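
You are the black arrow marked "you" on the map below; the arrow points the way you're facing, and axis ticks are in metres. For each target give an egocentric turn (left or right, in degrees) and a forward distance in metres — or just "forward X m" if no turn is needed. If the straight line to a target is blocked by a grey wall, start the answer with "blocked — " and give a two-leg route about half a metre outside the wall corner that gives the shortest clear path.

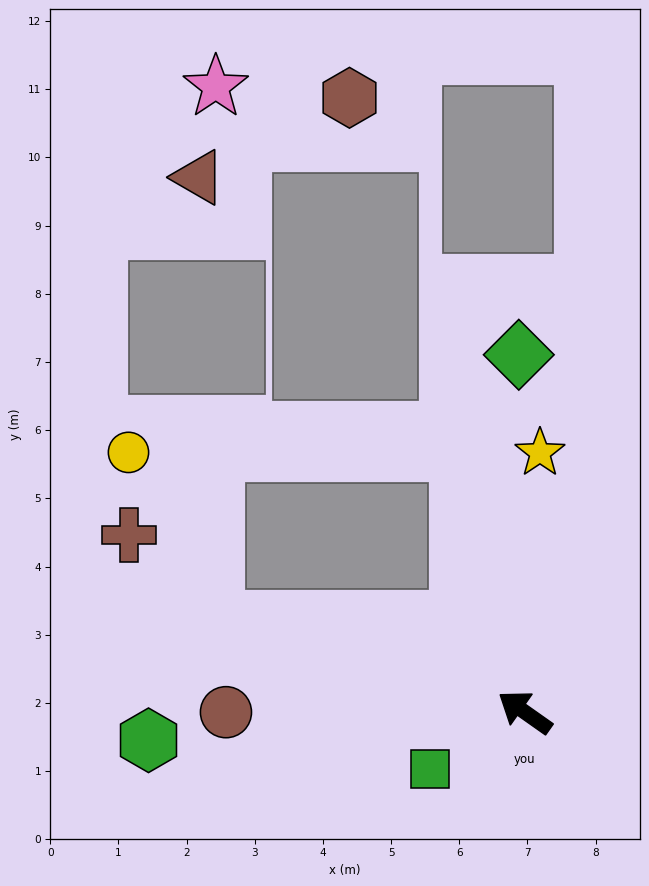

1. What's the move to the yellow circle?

blocked — turn right 41°, forward 3.9 m, then turn left 76°, forward 4.8 m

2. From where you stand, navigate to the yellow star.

turn right 58°, forward 3.8 m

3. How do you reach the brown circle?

turn left 35°, forward 4.4 m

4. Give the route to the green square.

turn left 66°, forward 1.6 m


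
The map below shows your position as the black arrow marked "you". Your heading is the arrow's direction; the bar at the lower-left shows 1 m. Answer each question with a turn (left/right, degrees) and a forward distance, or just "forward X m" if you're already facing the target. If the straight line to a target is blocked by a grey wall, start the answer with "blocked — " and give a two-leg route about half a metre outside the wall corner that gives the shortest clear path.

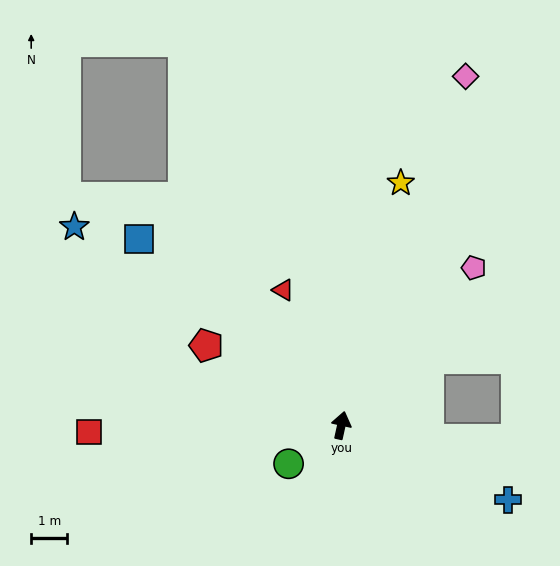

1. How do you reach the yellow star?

forward 6.9 m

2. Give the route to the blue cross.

turn right 102°, forward 5.1 m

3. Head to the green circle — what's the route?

turn left 139°, forward 1.8 m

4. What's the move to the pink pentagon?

turn right 28°, forward 5.7 m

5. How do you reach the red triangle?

turn left 36°, forward 4.1 m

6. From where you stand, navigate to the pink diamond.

turn right 7°, forward 10.3 m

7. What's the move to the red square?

turn left 104°, forward 7.0 m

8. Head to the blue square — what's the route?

turn left 60°, forward 7.6 m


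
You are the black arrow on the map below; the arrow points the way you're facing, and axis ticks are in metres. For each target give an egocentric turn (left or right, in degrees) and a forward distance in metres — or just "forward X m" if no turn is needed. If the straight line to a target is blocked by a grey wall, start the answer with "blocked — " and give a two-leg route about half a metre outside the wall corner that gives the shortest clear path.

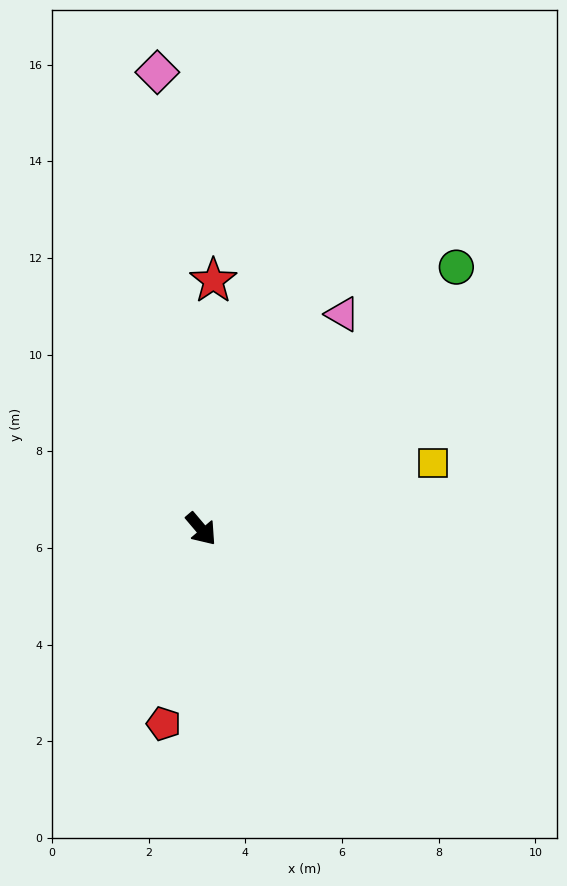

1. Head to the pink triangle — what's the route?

turn left 106°, forward 5.3 m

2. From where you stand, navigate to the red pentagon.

turn right 51°, forward 4.1 m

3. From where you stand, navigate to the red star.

turn left 137°, forward 5.1 m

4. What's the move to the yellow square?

turn left 66°, forward 5.0 m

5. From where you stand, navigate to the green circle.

turn left 95°, forward 7.6 m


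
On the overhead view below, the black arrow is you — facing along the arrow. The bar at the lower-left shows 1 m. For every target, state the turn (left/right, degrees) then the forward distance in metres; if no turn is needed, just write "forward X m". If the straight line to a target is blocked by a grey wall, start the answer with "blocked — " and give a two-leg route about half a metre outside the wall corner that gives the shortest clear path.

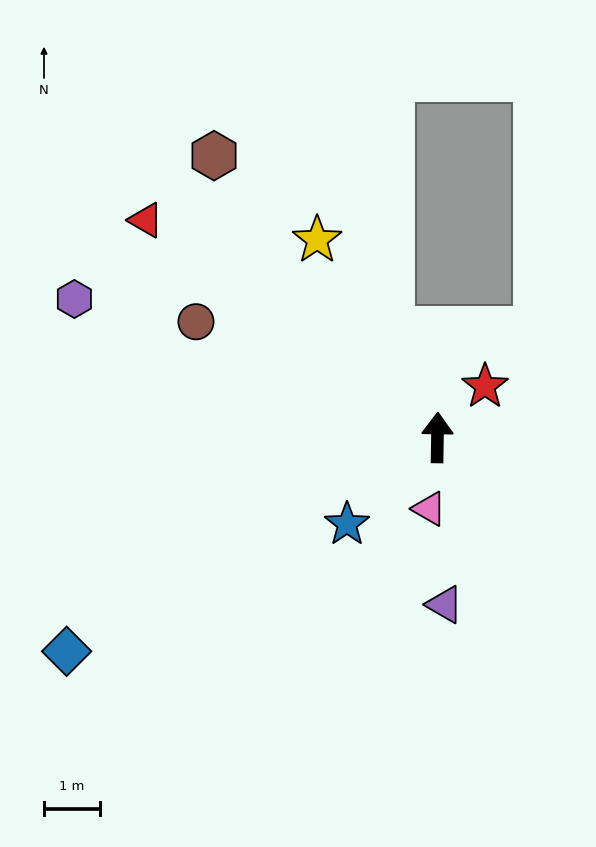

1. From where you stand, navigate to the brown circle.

turn left 65°, forward 4.8 m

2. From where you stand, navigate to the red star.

turn right 42°, forward 1.3 m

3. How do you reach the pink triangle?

turn left 174°, forward 1.3 m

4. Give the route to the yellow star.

turn left 32°, forward 4.2 m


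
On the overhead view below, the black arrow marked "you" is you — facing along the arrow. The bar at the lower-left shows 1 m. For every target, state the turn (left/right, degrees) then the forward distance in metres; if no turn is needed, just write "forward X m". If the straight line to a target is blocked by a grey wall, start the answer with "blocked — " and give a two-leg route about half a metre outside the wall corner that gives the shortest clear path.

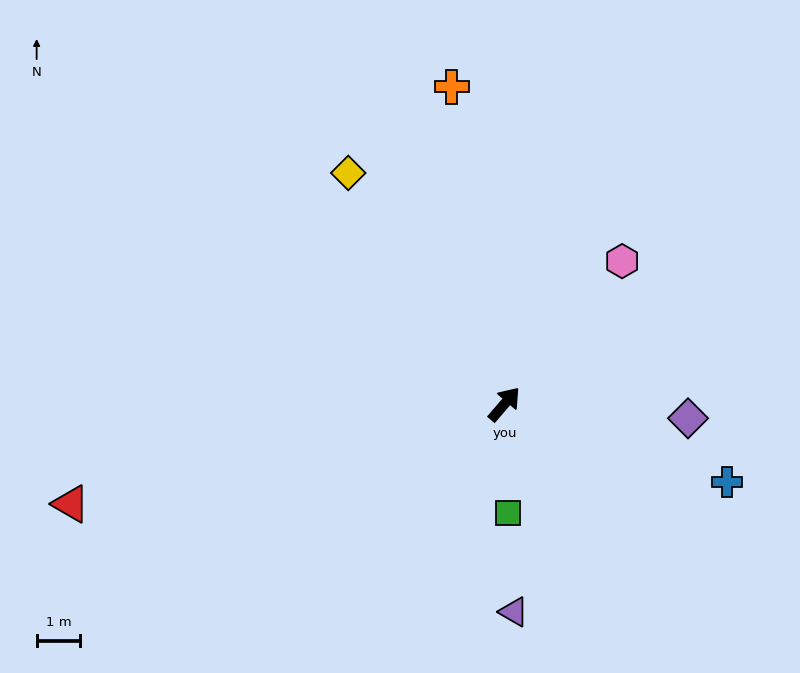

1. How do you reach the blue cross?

turn right 69°, forward 5.4 m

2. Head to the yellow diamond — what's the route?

turn left 75°, forward 6.4 m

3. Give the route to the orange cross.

turn left 50°, forward 7.4 m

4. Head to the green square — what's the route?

turn right 137°, forward 2.5 m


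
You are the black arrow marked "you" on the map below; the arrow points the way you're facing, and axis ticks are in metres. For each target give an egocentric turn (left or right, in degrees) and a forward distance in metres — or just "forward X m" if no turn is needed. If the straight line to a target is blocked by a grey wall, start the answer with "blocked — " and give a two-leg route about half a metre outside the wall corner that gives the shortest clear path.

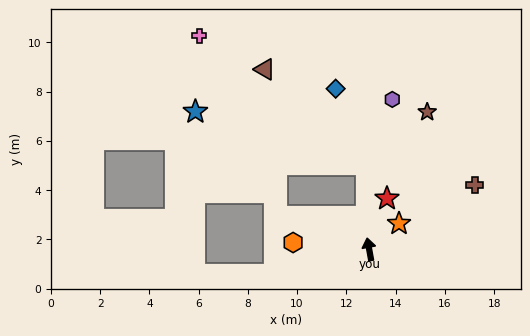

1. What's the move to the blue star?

blocked — turn right 8°, forward 3.4 m, then turn left 70°, forward 7.2 m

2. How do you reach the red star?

turn right 30°, forward 2.2 m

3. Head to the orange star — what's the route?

turn right 60°, forward 1.6 m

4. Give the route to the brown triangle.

blocked — turn right 8°, forward 3.4 m, then turn left 44°, forward 5.6 m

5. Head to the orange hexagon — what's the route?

turn left 75°, forward 3.1 m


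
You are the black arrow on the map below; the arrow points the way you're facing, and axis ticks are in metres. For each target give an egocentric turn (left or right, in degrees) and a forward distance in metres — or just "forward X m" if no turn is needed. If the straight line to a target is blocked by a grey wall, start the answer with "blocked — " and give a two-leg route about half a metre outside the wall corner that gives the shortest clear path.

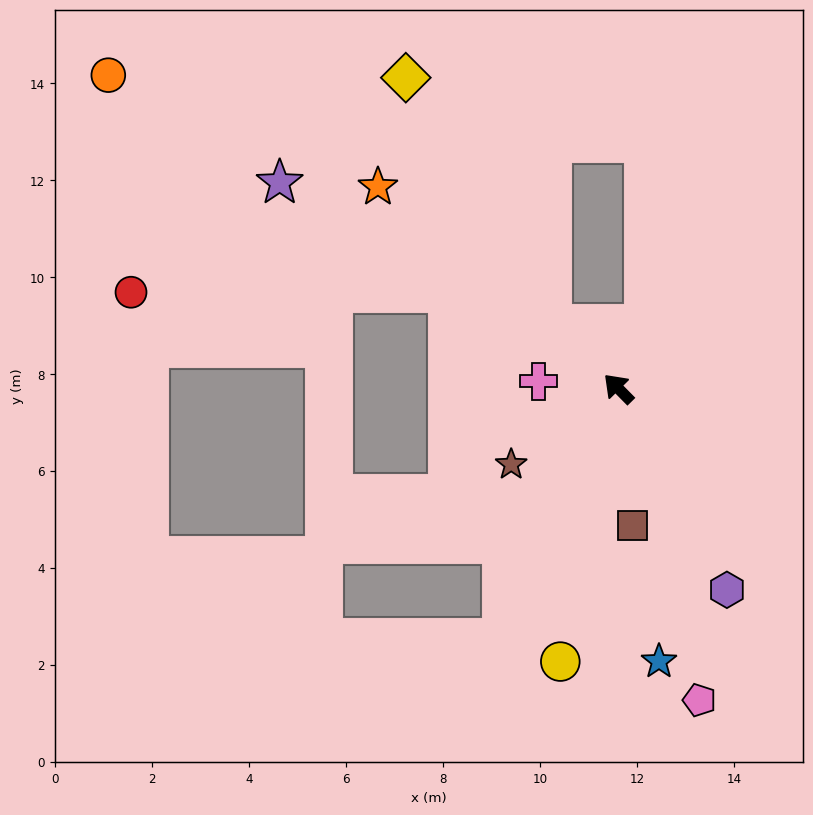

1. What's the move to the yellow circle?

turn left 123°, forward 5.8 m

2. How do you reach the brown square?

turn left 141°, forward 2.8 m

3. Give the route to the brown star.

turn left 81°, forward 2.7 m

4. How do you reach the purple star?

turn left 14°, forward 8.2 m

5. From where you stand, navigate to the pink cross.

turn left 40°, forward 1.7 m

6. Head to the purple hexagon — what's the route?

turn left 164°, forward 4.7 m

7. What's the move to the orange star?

turn left 5°, forward 6.5 m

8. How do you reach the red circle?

blocked — turn left 16°, forward 4.0 m, then turn left 29°, forward 6.6 m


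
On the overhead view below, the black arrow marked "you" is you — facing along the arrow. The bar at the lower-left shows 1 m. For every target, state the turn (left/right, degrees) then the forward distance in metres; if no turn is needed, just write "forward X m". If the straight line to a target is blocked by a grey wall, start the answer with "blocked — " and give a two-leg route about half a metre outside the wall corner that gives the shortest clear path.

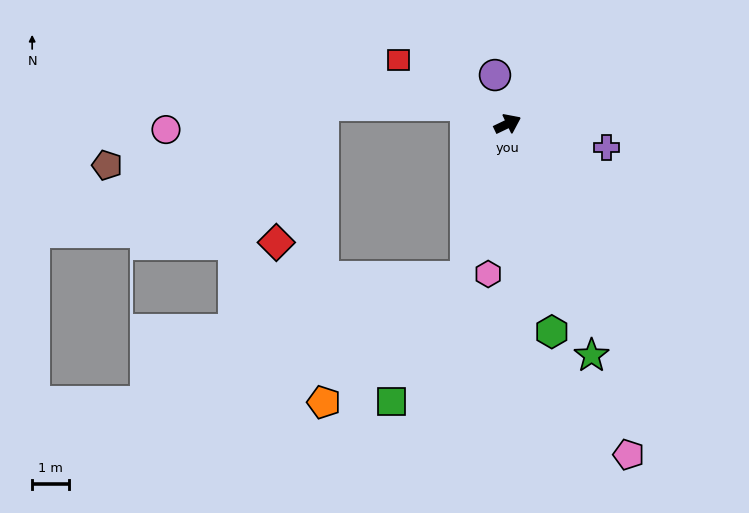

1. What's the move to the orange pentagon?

blocked — turn right 131°, forward 4.4 m, then turn right 33°, forward 5.2 m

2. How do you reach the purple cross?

turn right 39°, forward 2.8 m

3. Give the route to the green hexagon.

turn right 104°, forward 5.8 m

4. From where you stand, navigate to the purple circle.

turn left 79°, forward 1.4 m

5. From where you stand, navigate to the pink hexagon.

turn right 123°, forward 4.2 m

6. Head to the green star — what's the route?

turn right 96°, forward 6.8 m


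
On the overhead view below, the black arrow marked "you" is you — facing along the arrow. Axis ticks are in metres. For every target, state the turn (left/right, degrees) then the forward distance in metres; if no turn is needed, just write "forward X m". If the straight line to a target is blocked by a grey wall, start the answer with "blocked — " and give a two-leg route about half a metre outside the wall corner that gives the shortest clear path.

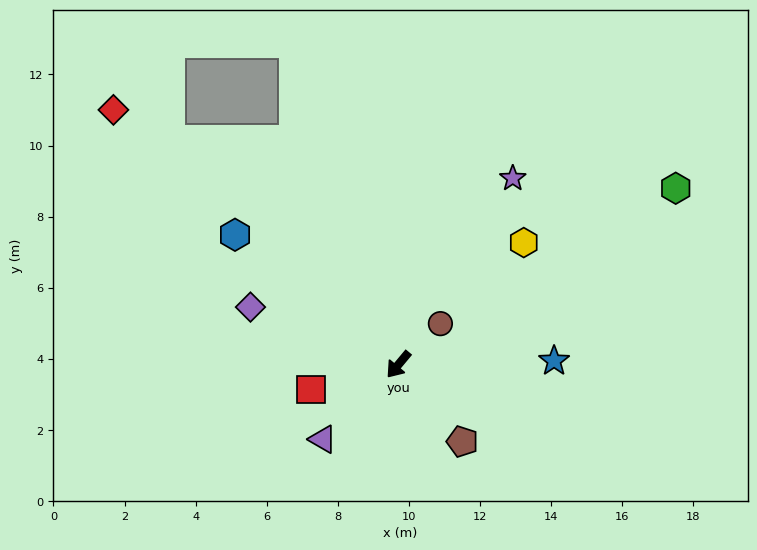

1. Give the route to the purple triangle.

turn right 6°, forward 3.0 m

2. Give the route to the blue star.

turn left 131°, forward 4.4 m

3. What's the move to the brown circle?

turn left 174°, forward 1.6 m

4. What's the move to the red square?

turn right 34°, forward 2.6 m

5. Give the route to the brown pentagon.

turn left 80°, forward 2.8 m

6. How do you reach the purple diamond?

turn right 71°, forward 4.5 m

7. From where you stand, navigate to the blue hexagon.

turn right 89°, forward 5.9 m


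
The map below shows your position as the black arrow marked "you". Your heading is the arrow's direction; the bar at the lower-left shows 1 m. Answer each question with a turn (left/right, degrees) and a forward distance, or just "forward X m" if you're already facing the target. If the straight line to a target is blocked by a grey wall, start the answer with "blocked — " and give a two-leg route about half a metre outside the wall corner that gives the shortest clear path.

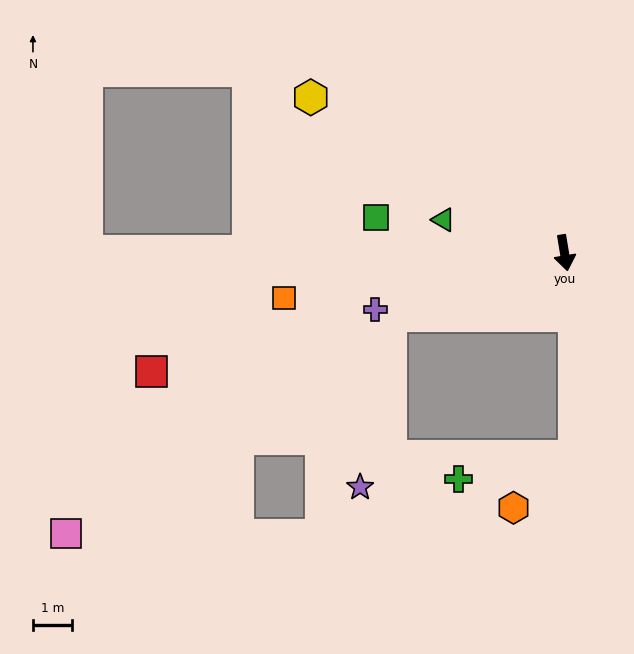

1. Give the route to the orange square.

turn right 90°, forward 7.3 m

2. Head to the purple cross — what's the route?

turn right 83°, forward 5.1 m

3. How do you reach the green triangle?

turn right 115°, forward 3.2 m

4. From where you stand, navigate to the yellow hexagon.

turn right 131°, forward 7.7 m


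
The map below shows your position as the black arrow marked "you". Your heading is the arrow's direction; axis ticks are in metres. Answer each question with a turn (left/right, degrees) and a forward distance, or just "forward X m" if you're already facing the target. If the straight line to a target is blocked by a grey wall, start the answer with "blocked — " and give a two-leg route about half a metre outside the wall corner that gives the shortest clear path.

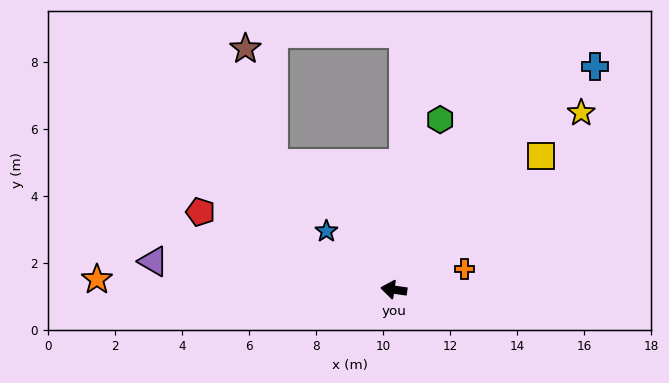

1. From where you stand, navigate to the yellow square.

turn right 130°, forward 5.9 m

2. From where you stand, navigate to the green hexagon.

turn right 97°, forward 5.3 m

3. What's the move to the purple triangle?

forward 7.2 m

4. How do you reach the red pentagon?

turn right 14°, forward 6.2 m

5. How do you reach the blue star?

turn right 33°, forward 2.7 m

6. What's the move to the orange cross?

turn right 156°, forward 2.2 m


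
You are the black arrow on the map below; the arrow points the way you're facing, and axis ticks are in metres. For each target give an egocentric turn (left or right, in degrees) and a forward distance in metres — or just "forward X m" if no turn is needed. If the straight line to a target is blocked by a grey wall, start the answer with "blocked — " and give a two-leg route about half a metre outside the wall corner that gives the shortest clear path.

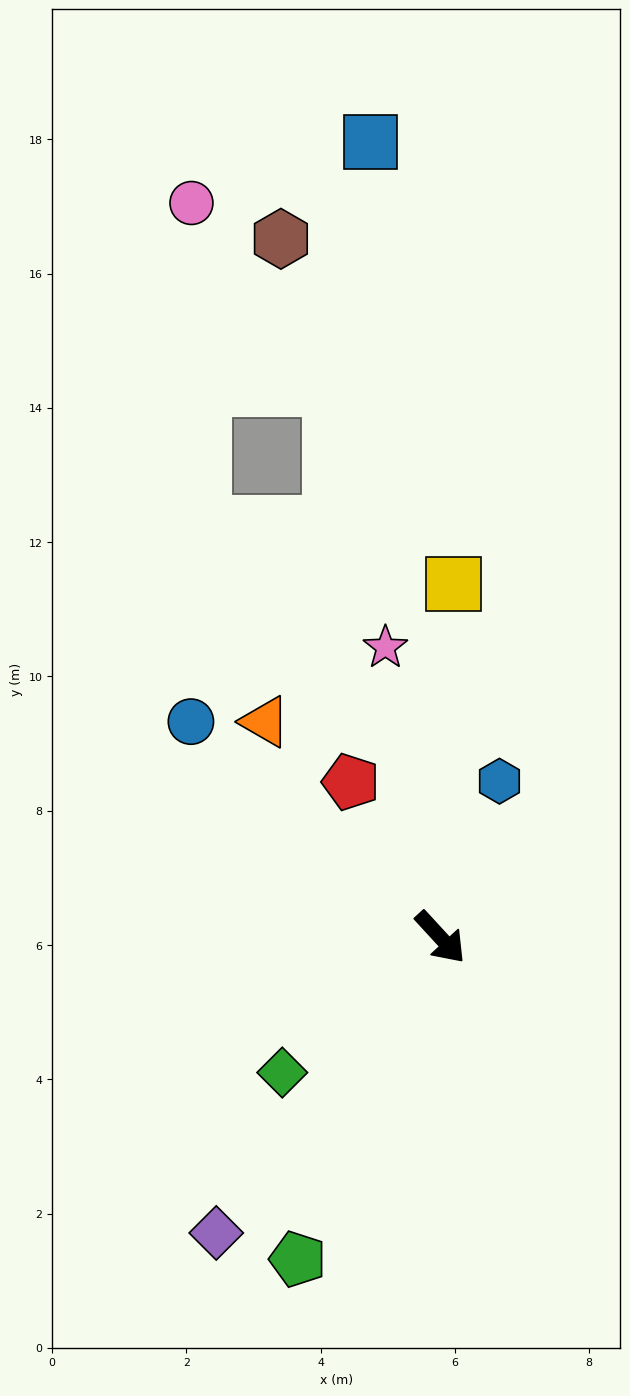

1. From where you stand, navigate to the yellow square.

turn left 135°, forward 5.3 m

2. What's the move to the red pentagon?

turn left 167°, forward 2.7 m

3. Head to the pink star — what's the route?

turn left 148°, forward 4.4 m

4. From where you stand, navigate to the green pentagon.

turn right 67°, forward 5.2 m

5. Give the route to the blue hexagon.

turn left 117°, forward 2.5 m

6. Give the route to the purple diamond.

turn right 80°, forward 5.5 m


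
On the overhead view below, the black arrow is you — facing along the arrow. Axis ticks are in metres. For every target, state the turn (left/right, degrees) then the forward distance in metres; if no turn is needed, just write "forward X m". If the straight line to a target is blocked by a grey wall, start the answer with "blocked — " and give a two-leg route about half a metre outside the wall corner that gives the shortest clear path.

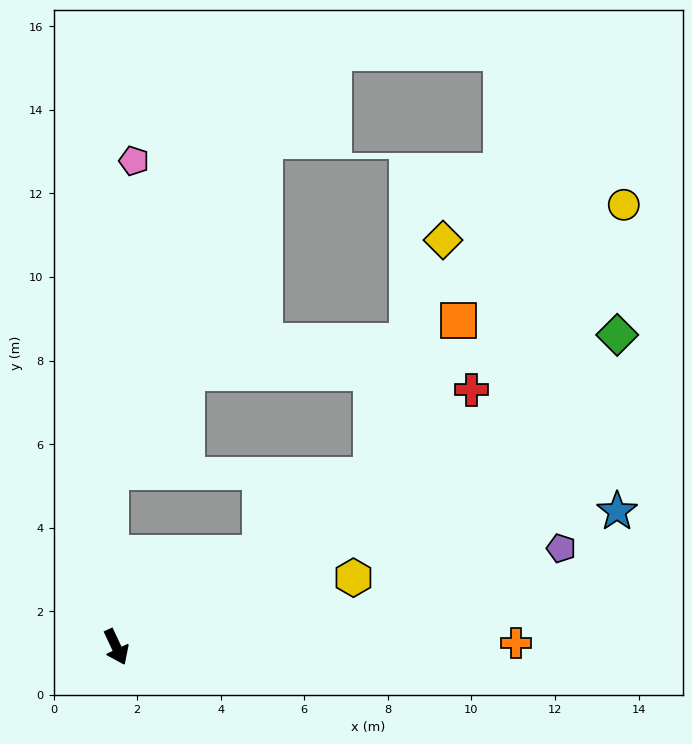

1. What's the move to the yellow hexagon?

turn left 81°, forward 5.9 m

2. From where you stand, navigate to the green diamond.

turn left 97°, forward 14.1 m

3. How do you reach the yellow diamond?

blocked — turn left 99°, forward 7.4 m, then turn left 39°, forward 5.9 m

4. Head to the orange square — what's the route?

blocked — turn left 99°, forward 7.4 m, then turn left 26°, forward 4.2 m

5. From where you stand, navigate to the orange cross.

turn left 65°, forward 9.6 m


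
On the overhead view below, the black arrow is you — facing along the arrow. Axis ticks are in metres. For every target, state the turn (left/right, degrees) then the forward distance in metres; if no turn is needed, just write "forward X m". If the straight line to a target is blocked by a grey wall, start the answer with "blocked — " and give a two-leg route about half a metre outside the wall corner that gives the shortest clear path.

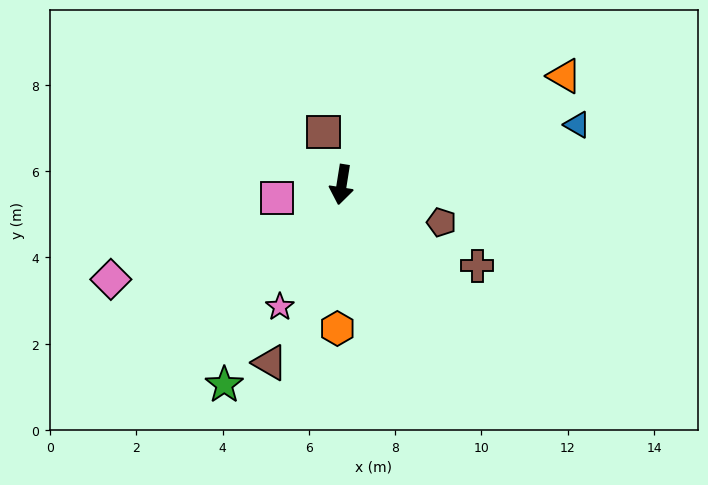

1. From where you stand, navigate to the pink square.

turn right 69°, forward 1.5 m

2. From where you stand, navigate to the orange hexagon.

turn left 7°, forward 3.3 m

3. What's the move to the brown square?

turn right 152°, forward 1.3 m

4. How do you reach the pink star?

turn right 18°, forward 3.2 m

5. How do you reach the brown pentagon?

turn left 78°, forward 2.5 m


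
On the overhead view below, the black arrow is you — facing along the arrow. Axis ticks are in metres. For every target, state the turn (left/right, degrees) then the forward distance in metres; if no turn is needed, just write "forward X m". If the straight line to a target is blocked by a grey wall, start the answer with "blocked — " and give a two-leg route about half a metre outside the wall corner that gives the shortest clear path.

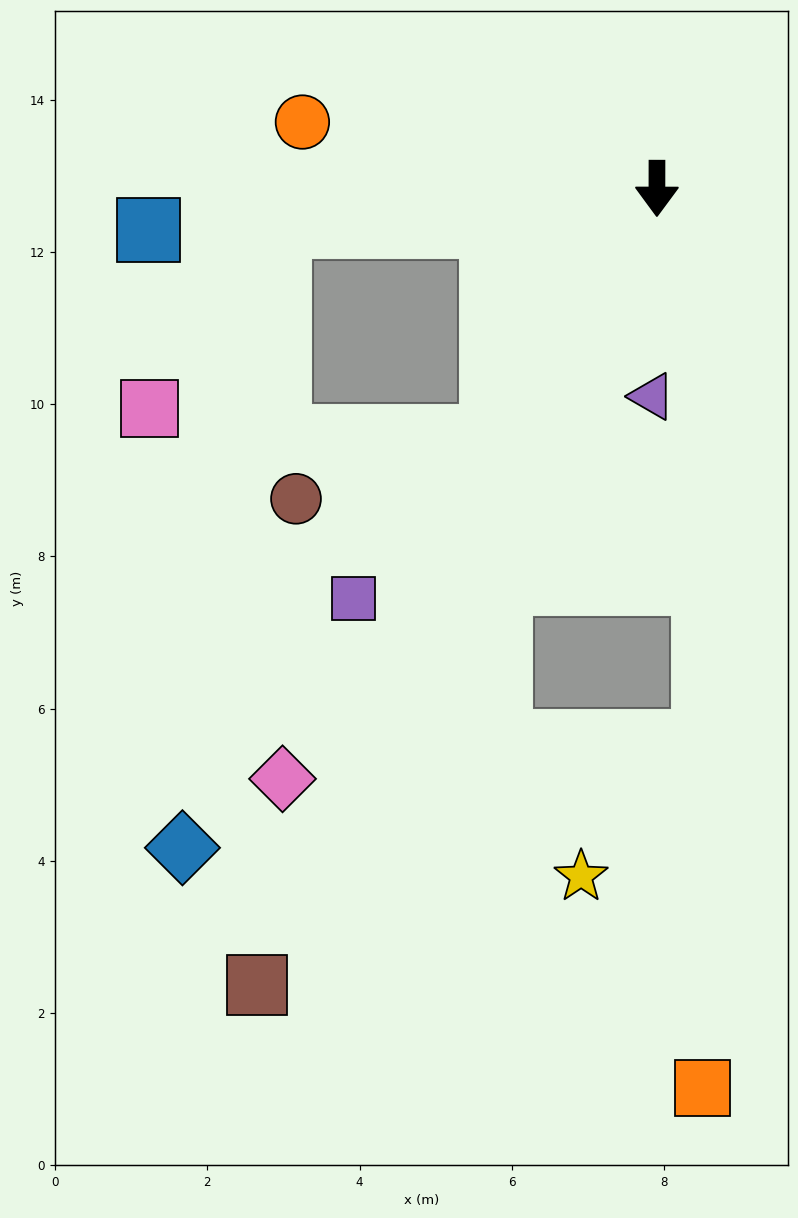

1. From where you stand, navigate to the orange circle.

turn right 101°, forward 4.7 m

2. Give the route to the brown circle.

blocked — turn right 33°, forward 3.9 m, then turn right 39°, forward 2.7 m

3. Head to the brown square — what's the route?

turn right 27°, forward 11.7 m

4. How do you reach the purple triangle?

forward 2.7 m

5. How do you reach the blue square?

turn right 85°, forward 6.7 m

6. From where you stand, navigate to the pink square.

blocked — turn right 84°, forward 5.0 m, then turn left 49°, forward 2.9 m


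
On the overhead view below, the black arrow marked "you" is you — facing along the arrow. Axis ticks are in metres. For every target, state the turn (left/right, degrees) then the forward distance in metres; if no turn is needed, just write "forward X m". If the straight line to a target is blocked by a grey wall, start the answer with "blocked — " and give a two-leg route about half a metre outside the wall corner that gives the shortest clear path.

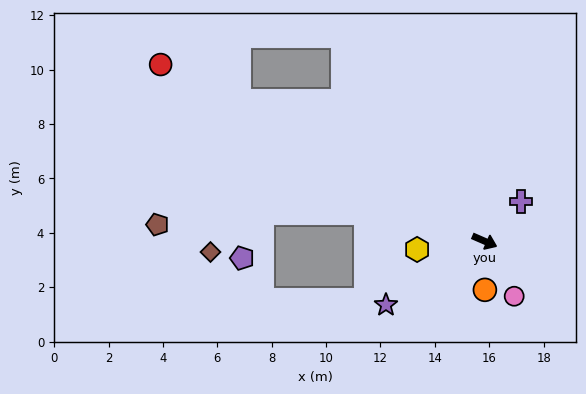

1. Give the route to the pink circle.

turn right 38°, forward 2.3 m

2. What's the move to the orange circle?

turn right 66°, forward 1.8 m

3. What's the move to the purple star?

turn right 124°, forward 4.3 m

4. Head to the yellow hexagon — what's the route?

turn right 149°, forward 2.5 m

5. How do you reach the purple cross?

turn left 71°, forward 2.0 m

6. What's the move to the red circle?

turn left 175°, forward 13.6 m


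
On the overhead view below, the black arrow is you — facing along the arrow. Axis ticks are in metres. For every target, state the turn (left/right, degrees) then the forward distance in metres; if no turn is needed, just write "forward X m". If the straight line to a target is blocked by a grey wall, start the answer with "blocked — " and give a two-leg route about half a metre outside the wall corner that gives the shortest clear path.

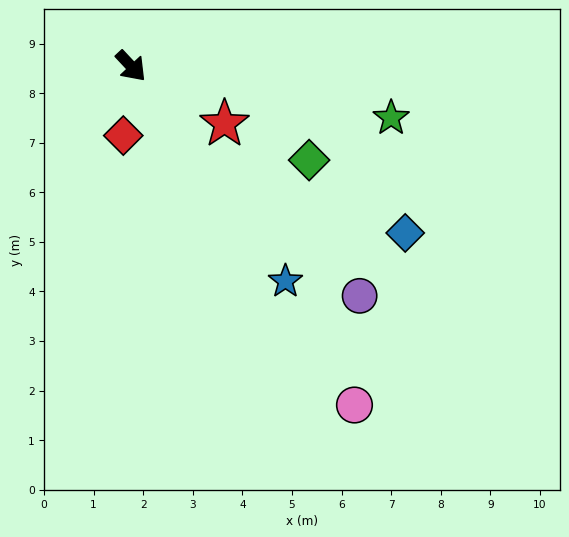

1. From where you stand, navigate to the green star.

turn left 36°, forward 5.4 m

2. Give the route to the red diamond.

turn right 49°, forward 1.4 m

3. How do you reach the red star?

turn left 15°, forward 2.2 m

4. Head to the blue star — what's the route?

turn right 7°, forward 5.3 m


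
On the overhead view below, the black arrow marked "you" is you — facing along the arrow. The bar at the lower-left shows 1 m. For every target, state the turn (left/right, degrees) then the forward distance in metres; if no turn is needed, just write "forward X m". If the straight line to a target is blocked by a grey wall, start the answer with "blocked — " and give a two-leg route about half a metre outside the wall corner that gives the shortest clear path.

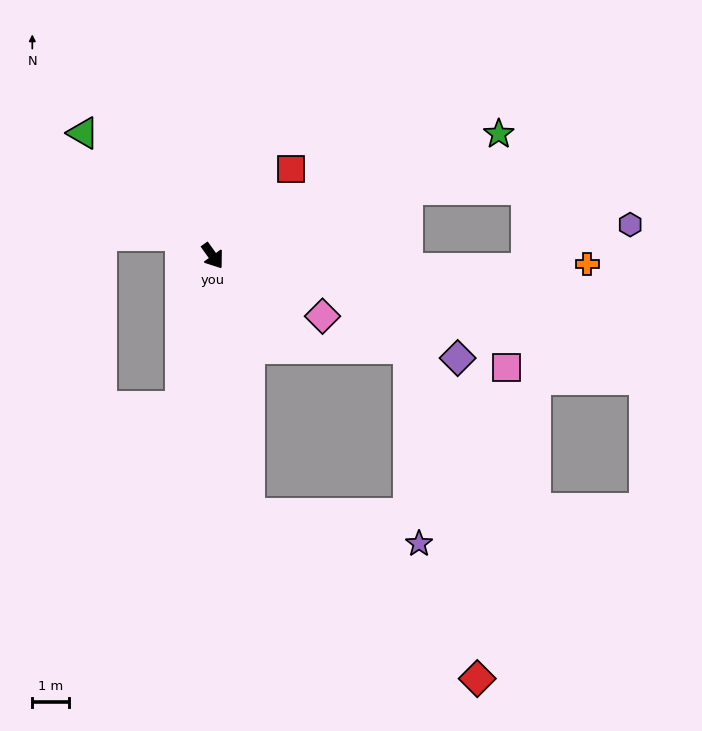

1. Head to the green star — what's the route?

turn left 77°, forward 8.5 m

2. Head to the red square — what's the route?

turn left 102°, forward 3.2 m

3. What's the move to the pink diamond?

turn left 26°, forward 3.4 m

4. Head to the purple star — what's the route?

blocked — turn right 28°, forward 7.1 m, then turn left 72°, forward 4.7 m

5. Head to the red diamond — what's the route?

blocked — turn right 28°, forward 7.1 m, then turn left 46°, forward 7.7 m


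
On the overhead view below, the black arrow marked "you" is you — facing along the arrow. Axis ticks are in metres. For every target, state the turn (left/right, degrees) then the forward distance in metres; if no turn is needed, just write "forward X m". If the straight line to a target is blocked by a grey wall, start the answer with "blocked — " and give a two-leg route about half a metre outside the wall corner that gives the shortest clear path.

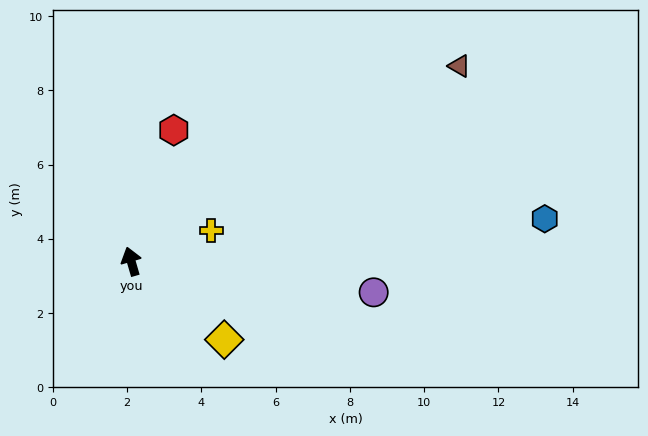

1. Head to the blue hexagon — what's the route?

turn right 100°, forward 11.2 m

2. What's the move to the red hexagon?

turn right 34°, forward 3.7 m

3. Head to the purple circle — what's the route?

turn right 113°, forward 6.6 m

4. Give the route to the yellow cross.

turn right 85°, forward 2.3 m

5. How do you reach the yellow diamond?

turn right 146°, forward 3.3 m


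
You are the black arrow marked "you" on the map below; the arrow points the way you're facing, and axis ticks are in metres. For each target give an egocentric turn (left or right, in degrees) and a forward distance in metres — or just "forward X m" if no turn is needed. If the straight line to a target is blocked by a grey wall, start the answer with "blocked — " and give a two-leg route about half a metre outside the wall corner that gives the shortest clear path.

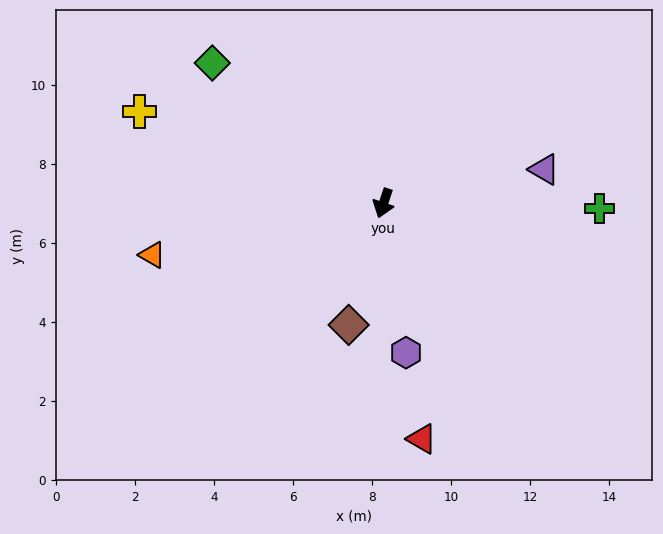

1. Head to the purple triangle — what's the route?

turn left 120°, forward 4.2 m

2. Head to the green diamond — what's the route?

turn right 111°, forward 5.6 m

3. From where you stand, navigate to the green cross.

turn left 107°, forward 5.5 m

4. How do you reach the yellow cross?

turn right 92°, forward 6.6 m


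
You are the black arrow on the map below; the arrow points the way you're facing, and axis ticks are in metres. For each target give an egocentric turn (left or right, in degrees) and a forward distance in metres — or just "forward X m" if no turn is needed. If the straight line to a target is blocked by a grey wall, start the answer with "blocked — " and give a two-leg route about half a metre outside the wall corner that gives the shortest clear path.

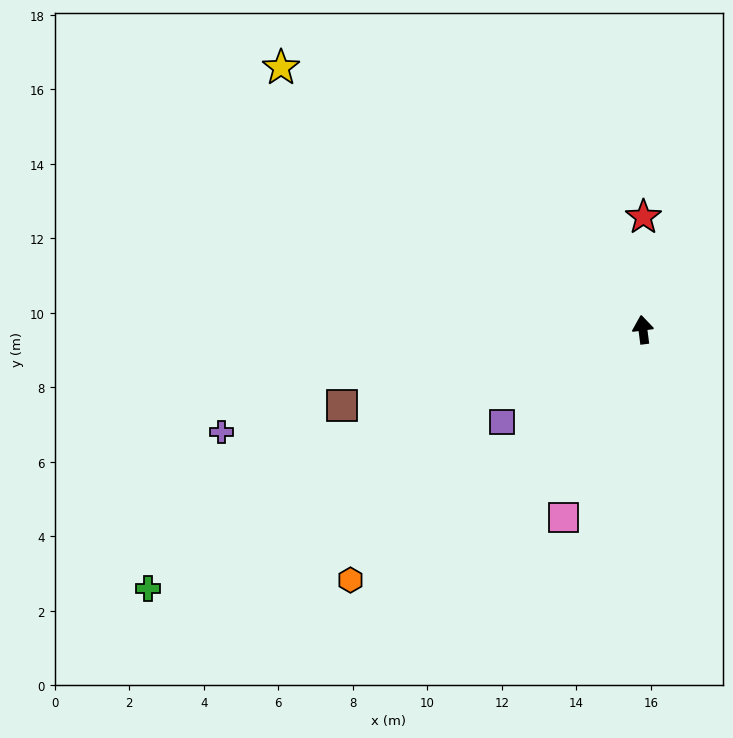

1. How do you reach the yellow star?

turn left 47°, forward 12.0 m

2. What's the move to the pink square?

turn left 150°, forward 5.5 m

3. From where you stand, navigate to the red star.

turn right 8°, forward 3.0 m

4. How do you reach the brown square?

turn left 97°, forward 8.3 m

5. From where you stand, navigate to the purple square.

turn left 116°, forward 4.5 m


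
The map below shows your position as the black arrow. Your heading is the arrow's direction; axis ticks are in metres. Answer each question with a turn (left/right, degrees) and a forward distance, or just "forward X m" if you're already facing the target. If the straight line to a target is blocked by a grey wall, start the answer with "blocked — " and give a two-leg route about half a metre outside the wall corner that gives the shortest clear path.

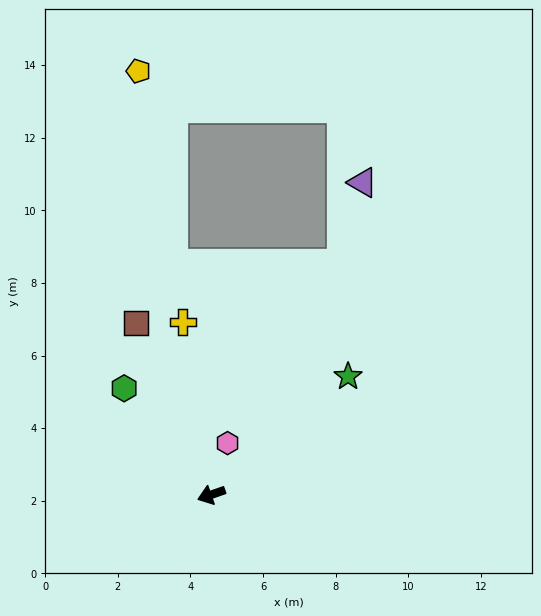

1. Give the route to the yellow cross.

turn right 100°, forward 4.8 m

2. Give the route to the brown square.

turn right 86°, forward 5.2 m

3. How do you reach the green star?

turn right 158°, forward 5.0 m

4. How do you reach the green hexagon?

turn right 70°, forward 3.8 m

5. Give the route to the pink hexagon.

turn right 127°, forward 1.5 m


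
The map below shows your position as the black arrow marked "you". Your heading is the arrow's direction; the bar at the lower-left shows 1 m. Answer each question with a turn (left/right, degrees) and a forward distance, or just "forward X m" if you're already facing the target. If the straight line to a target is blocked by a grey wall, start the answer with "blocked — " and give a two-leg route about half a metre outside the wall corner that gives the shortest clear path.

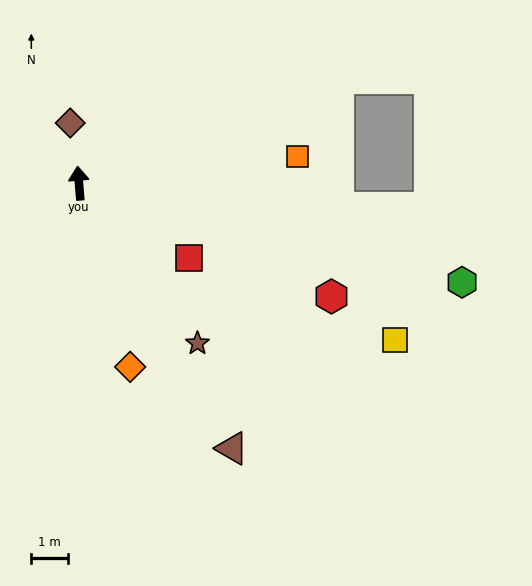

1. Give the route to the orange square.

turn right 88°, forward 6.0 m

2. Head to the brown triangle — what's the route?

turn right 155°, forward 8.4 m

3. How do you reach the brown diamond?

turn left 4°, forward 1.7 m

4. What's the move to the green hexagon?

turn right 109°, forward 10.9 m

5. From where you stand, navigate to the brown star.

turn right 148°, forward 5.5 m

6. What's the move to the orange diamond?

turn right 169°, forward 5.2 m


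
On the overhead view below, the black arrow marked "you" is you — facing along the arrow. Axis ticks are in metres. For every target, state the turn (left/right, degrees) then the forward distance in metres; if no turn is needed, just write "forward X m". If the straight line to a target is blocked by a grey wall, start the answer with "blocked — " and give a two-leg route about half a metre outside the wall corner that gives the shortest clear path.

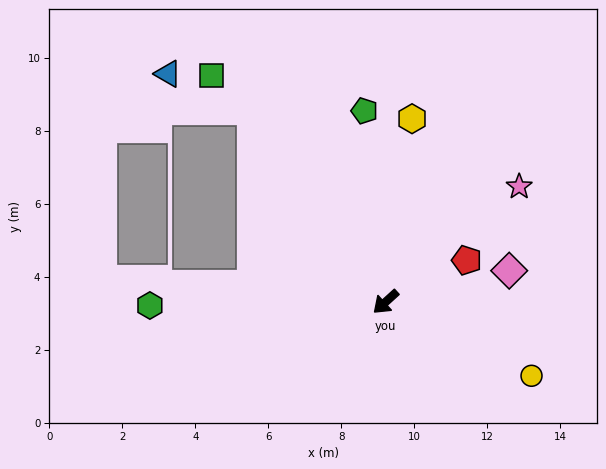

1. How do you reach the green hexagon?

turn right 41°, forward 6.5 m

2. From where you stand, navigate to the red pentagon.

turn left 165°, forward 2.5 m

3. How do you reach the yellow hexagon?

turn right 140°, forward 5.1 m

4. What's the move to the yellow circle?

turn left 111°, forward 4.5 m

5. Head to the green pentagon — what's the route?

turn right 126°, forward 5.3 m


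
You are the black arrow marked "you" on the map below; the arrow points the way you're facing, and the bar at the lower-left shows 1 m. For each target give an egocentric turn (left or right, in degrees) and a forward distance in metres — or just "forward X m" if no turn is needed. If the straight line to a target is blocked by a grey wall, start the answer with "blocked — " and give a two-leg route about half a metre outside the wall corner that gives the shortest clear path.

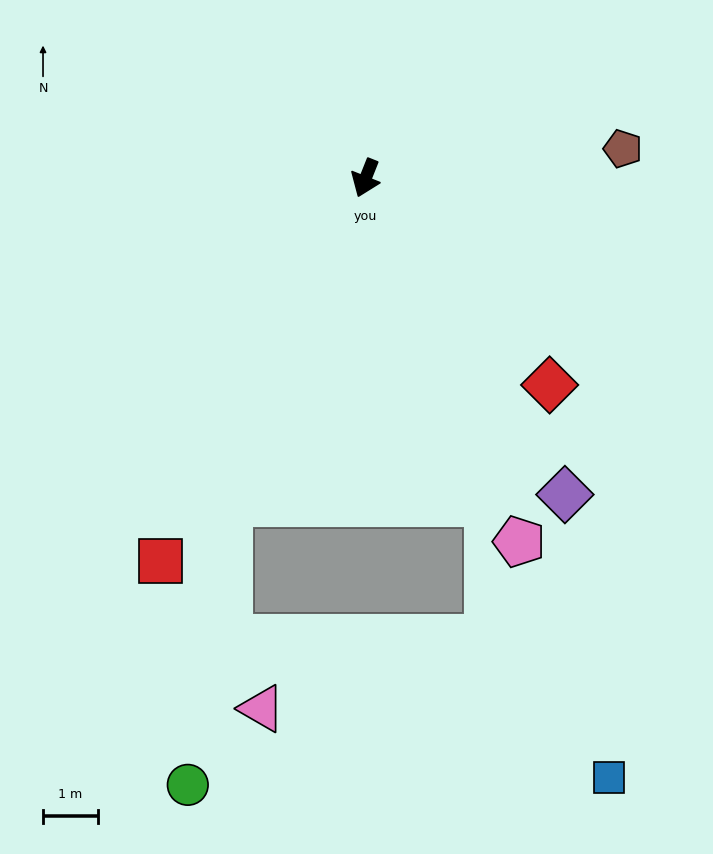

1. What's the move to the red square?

turn right 6°, forward 7.9 m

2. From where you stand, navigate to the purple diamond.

turn left 54°, forward 6.8 m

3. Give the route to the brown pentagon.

turn left 118°, forward 4.7 m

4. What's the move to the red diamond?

turn left 63°, forward 5.1 m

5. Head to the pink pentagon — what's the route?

turn left 45°, forward 7.2 m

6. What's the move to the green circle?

blocked — forward 6.4 m, then turn left 13°, forward 5.2 m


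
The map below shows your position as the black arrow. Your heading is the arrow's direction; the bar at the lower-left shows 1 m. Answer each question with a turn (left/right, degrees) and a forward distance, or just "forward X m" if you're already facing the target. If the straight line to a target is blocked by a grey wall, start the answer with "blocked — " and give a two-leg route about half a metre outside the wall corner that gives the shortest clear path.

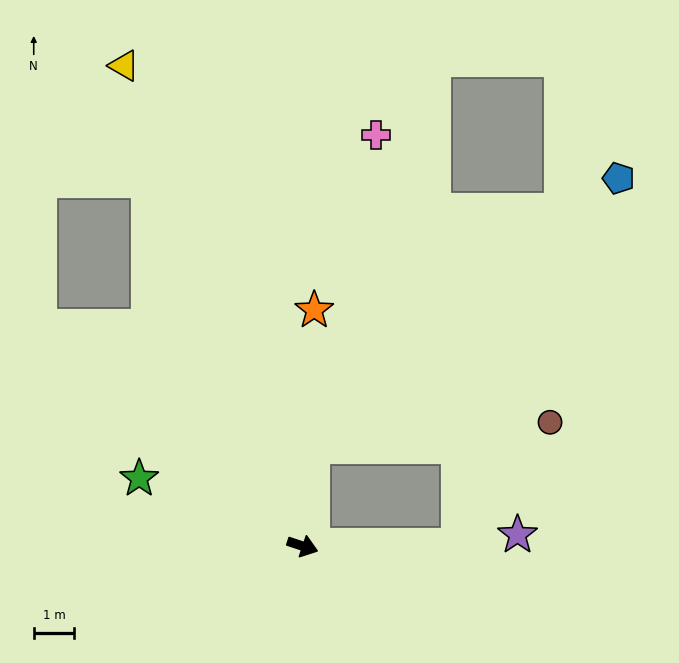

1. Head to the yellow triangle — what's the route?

turn left 129°, forward 12.6 m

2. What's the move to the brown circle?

blocked — turn left 19°, forward 3.8 m, then turn left 53°, forward 3.8 m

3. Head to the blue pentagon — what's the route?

blocked — turn left 103°, forward 2.5 m, then turn right 43°, forward 10.0 m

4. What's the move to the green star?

turn left 176°, forward 4.4 m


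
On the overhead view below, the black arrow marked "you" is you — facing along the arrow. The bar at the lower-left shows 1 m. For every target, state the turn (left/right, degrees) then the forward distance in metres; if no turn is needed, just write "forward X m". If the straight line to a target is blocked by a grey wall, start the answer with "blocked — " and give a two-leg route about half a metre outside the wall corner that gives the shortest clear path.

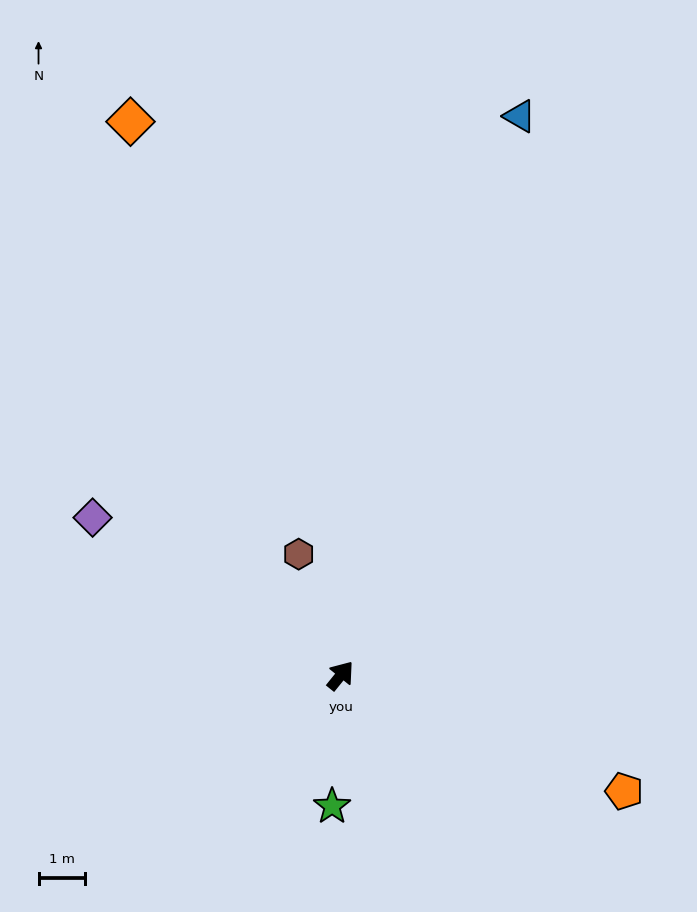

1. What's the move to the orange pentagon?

turn right 73°, forward 6.6 m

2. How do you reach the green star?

turn right 145°, forward 2.8 m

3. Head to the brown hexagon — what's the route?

turn left 58°, forward 2.8 m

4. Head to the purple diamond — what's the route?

turn left 96°, forward 6.4 m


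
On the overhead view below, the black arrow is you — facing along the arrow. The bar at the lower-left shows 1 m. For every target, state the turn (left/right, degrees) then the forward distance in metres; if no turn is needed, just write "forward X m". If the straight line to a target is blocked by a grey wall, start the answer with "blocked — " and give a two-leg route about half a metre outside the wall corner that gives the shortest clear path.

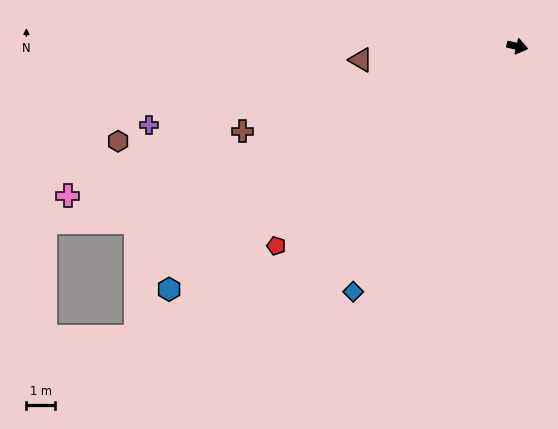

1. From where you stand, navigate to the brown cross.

turn right 150°, forward 10.1 m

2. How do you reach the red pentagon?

turn right 128°, forward 10.9 m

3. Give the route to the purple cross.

turn right 155°, forward 13.2 m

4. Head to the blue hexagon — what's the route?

turn right 132°, forward 14.8 m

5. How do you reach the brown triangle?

turn right 162°, forward 5.5 m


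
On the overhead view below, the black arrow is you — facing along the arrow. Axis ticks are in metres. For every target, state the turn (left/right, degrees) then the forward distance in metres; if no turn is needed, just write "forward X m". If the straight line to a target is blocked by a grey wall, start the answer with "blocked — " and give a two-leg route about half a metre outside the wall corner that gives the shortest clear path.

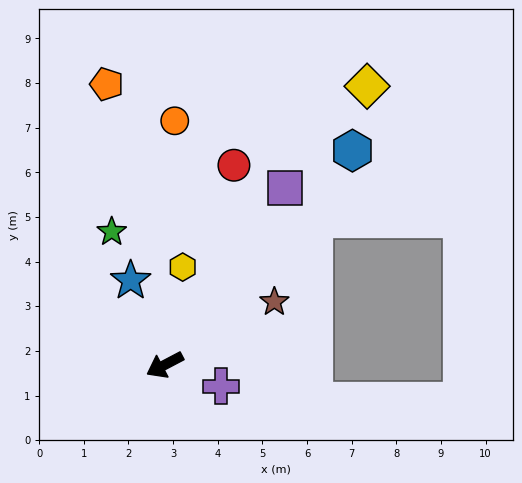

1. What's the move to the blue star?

turn right 96°, forward 2.0 m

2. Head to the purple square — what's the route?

turn right 152°, forward 4.8 m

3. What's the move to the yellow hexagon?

turn right 128°, forward 2.2 m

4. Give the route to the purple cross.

turn left 131°, forward 1.3 m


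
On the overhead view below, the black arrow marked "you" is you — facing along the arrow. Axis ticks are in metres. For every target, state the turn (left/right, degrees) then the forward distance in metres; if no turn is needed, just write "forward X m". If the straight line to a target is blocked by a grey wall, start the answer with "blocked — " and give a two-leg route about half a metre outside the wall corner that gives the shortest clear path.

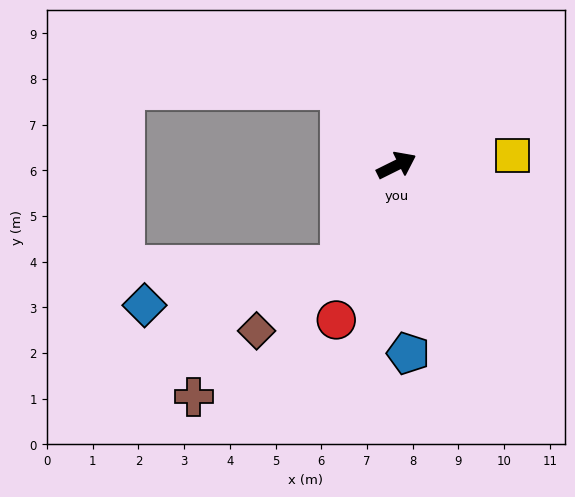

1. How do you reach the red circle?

turn right 138°, forward 3.6 m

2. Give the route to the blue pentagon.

turn right 113°, forward 4.1 m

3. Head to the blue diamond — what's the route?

blocked — turn right 146°, forward 2.5 m, then turn right 49°, forward 4.4 m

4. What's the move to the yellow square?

turn right 22°, forward 2.6 m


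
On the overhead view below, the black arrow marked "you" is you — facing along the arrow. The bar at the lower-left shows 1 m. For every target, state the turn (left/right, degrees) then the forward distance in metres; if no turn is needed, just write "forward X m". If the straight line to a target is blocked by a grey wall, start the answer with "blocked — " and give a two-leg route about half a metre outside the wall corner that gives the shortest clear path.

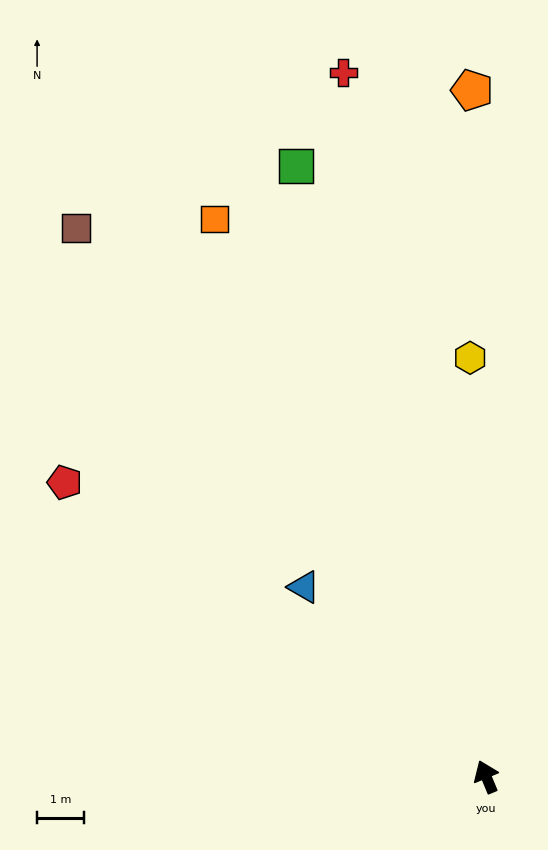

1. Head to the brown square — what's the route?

turn left 14°, forward 14.5 m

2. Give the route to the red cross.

turn right 11°, forward 15.3 m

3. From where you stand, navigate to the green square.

turn right 5°, forward 13.6 m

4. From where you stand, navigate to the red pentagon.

turn left 33°, forward 10.9 m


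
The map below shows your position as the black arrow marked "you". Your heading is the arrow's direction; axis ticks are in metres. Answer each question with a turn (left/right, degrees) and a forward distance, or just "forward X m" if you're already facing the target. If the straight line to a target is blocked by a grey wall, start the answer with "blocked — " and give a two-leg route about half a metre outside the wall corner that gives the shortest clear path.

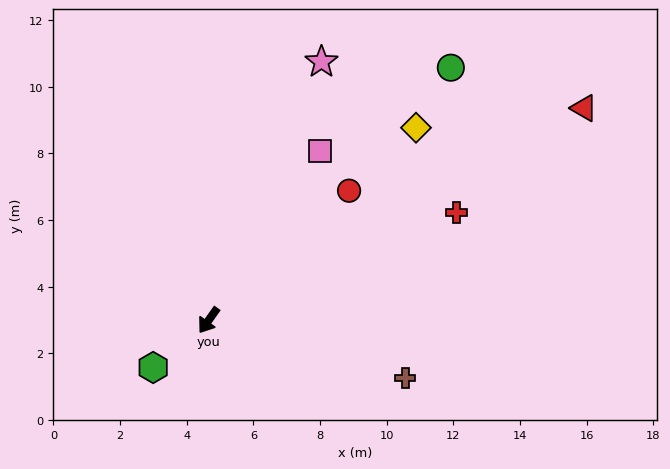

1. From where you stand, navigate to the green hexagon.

turn right 14°, forward 2.2 m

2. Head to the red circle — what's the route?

turn left 168°, forward 5.7 m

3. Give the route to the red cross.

turn left 149°, forward 8.1 m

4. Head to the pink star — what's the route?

turn right 168°, forward 8.5 m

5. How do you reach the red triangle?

turn left 155°, forward 12.9 m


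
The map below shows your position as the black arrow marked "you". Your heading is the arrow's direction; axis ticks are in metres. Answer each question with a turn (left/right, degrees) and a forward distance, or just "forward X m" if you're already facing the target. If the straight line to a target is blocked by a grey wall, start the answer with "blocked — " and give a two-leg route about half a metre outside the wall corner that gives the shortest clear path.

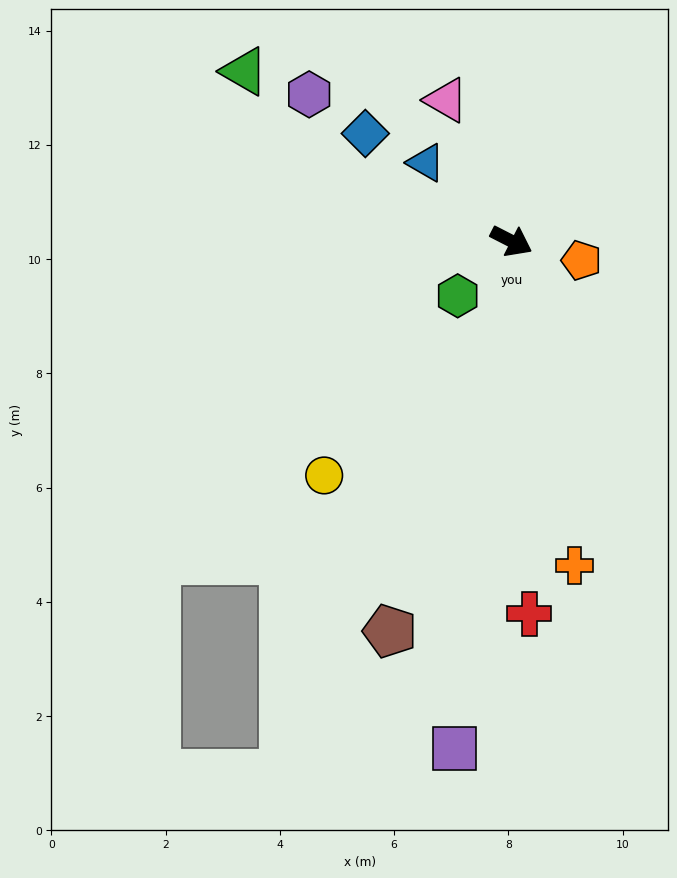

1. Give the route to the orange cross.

turn right 52°, forward 5.8 m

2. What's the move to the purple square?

turn right 69°, forward 8.9 m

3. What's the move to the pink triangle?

turn left 142°, forward 2.7 m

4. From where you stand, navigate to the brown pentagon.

turn right 80°, forward 7.2 m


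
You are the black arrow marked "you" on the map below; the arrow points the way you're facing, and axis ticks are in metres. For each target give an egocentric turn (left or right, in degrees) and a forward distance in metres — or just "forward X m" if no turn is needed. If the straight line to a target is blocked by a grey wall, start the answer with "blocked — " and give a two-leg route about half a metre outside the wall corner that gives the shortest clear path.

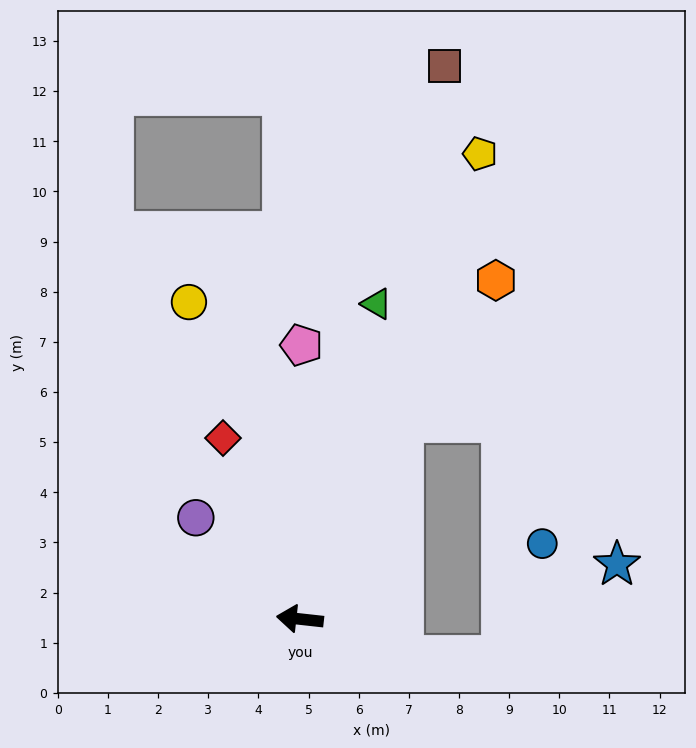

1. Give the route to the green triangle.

turn right 97°, forward 6.5 m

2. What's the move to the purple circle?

turn right 38°, forward 2.9 m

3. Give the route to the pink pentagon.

turn right 84°, forward 5.5 m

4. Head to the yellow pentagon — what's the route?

turn right 105°, forward 10.0 m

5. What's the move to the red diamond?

turn right 61°, forward 3.9 m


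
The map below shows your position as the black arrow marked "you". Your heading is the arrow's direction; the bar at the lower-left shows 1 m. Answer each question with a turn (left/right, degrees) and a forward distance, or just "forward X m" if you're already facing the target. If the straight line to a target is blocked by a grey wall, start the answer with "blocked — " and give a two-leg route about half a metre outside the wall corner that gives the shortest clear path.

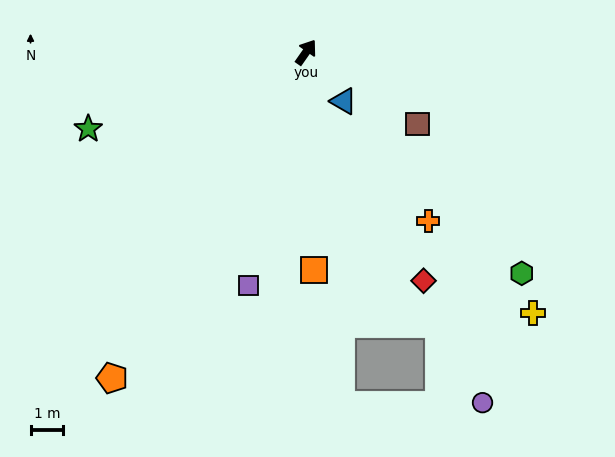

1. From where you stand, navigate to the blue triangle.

turn right 108°, forward 1.9 m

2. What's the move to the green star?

turn left 144°, forward 7.1 m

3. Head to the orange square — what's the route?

turn right 143°, forward 6.7 m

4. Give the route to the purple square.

turn right 159°, forward 7.4 m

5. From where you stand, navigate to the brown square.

turn right 88°, forward 4.1 m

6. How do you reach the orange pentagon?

turn right 176°, forward 11.6 m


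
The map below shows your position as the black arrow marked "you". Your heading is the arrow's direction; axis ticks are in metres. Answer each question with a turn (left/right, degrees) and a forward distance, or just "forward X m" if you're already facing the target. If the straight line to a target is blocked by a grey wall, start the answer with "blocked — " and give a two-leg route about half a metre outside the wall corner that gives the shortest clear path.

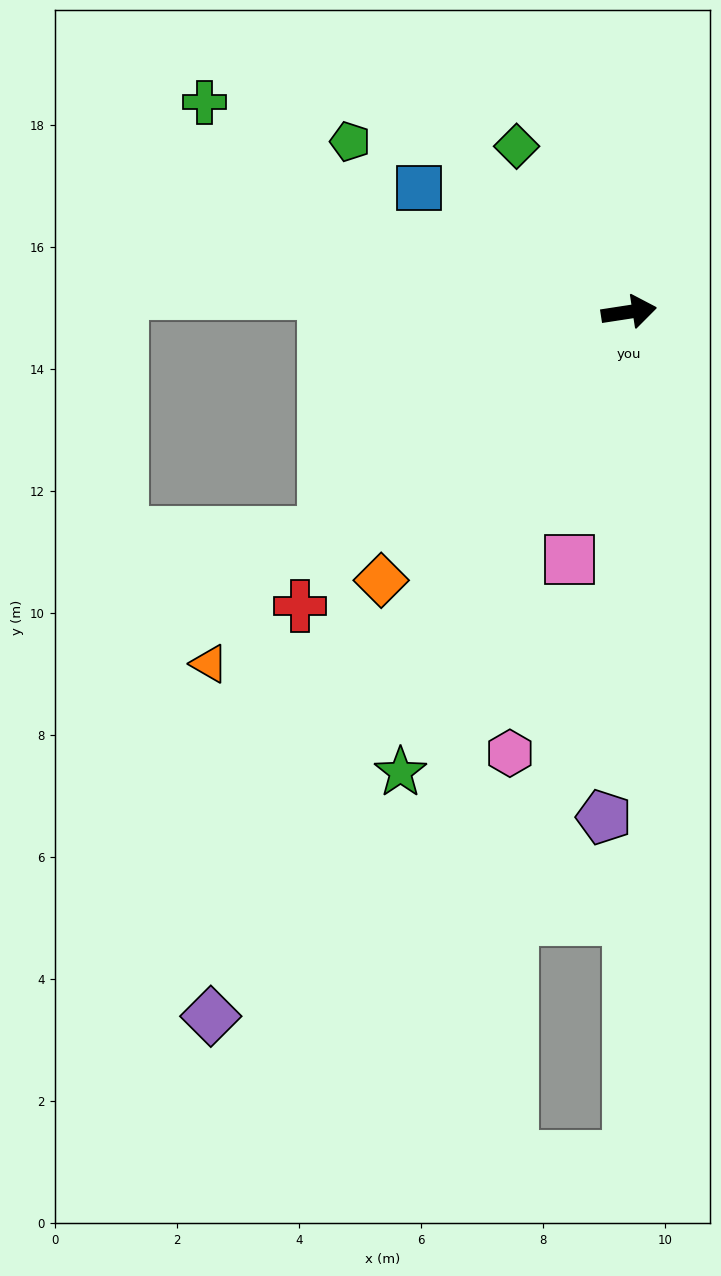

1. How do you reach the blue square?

turn left 141°, forward 4.0 m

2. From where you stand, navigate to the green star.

turn right 125°, forward 8.4 m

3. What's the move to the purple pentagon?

turn right 102°, forward 8.3 m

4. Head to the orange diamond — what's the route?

turn right 141°, forward 6.0 m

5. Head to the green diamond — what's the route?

turn left 115°, forward 3.3 m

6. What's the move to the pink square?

turn right 112°, forward 4.2 m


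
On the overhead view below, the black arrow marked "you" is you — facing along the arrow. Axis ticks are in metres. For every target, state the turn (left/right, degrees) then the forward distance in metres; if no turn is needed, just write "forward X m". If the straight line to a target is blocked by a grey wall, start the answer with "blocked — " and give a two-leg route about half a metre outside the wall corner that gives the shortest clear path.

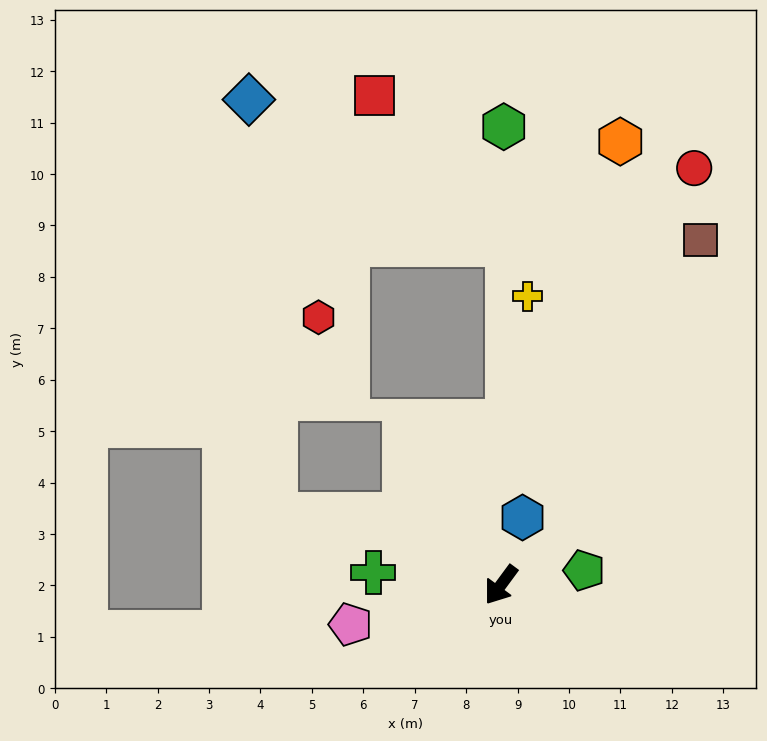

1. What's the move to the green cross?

turn right 59°, forward 2.5 m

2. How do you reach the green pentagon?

turn left 136°, forward 1.6 m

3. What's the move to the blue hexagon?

turn right 161°, forward 1.4 m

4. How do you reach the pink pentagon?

turn right 39°, forward 3.0 m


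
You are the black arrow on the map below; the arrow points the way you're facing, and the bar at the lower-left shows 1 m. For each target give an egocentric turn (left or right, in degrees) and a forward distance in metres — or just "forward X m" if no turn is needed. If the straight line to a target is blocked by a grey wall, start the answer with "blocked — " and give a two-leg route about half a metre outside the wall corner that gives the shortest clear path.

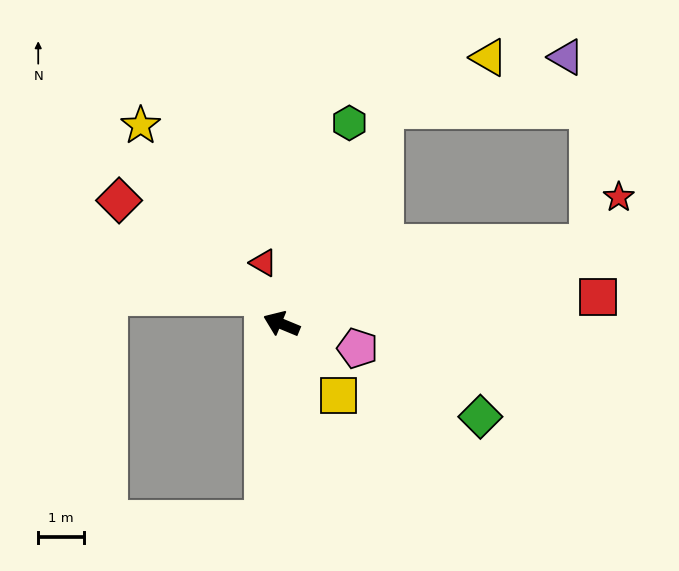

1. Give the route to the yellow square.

turn left 151°, forward 2.0 m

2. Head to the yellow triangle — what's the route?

blocked — turn right 93°, forward 5.2 m, then turn right 38°, forward 2.5 m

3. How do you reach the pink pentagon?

turn right 175°, forward 1.7 m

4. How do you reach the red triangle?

turn right 51°, forward 1.4 m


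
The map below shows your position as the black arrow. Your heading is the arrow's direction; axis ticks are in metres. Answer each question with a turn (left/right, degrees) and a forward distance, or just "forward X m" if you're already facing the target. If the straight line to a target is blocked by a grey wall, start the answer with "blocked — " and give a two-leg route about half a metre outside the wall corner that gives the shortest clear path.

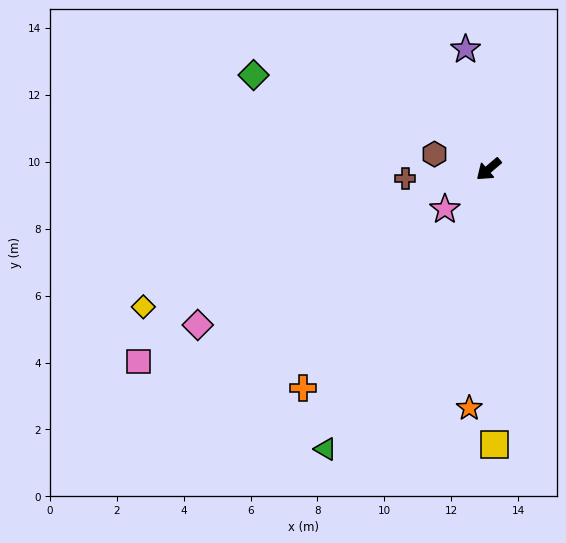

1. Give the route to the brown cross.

turn right 34°, forward 2.5 m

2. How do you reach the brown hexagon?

turn right 56°, forward 1.7 m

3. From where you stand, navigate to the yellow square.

turn left 51°, forward 8.2 m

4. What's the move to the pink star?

turn left 2°, forward 1.8 m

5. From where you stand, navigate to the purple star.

turn right 119°, forward 3.7 m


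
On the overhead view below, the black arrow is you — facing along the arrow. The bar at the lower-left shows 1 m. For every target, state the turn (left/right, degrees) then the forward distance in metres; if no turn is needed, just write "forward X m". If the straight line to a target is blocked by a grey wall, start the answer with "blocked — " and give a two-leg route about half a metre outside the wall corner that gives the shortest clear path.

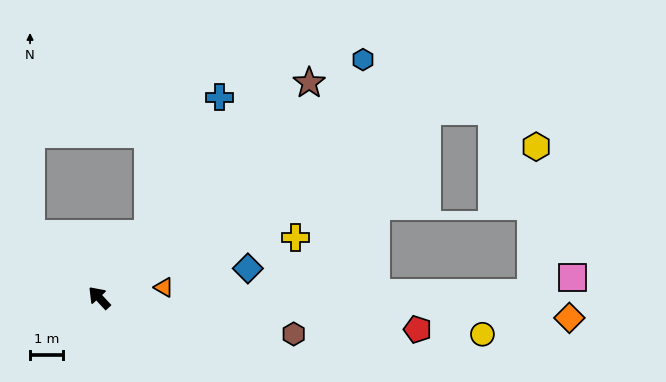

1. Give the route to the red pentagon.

turn right 139°, forward 9.8 m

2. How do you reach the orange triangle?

turn right 124°, forward 2.0 m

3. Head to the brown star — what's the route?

turn right 87°, forward 9.2 m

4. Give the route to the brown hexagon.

turn right 143°, forward 6.1 m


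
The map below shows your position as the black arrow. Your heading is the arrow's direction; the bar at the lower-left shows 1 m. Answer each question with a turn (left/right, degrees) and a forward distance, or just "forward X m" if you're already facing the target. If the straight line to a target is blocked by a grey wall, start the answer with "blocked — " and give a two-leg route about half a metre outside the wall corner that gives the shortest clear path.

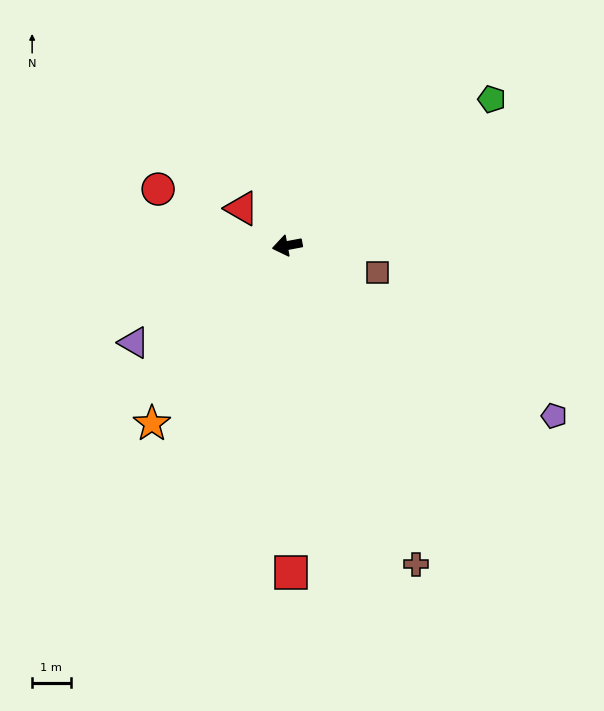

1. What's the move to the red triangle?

turn right 50°, forward 1.5 m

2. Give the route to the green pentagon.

turn right 155°, forward 6.5 m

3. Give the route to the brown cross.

turn left 101°, forward 8.9 m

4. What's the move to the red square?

turn left 80°, forward 8.5 m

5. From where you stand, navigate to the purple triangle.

turn left 22°, forward 4.7 m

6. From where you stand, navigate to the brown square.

turn left 153°, forward 2.5 m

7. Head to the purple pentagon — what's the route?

turn left 137°, forward 8.2 m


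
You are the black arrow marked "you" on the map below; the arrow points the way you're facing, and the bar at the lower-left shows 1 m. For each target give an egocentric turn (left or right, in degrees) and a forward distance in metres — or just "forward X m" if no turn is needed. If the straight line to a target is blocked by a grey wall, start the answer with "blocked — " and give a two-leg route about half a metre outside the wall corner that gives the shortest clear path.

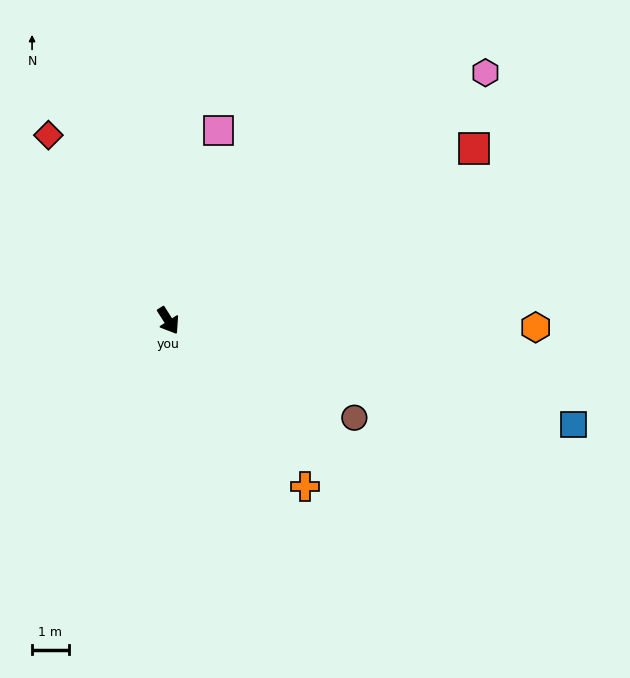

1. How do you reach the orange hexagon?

turn left 56°, forward 10.0 m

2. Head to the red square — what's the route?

turn left 87°, forward 9.5 m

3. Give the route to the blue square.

turn left 43°, forward 11.4 m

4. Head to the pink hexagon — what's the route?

turn left 96°, forward 11.0 m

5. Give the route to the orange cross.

turn left 7°, forward 5.8 m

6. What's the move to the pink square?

turn left 133°, forward 5.4 m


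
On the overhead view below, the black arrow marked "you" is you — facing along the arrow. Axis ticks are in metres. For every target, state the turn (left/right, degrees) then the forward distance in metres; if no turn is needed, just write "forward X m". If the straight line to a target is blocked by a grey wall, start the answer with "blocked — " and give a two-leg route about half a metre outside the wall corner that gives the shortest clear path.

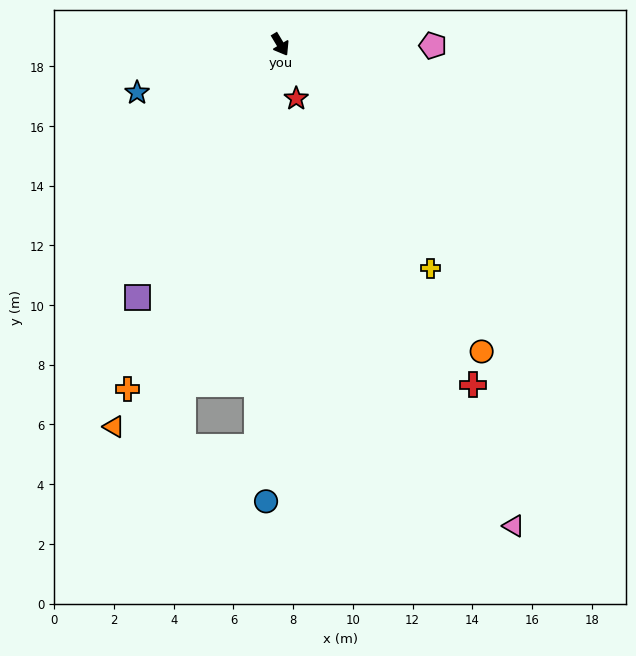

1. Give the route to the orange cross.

turn right 55°, forward 12.6 m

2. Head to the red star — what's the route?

turn right 15°, forward 1.9 m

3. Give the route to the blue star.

turn right 102°, forward 5.1 m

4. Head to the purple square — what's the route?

turn right 60°, forward 9.7 m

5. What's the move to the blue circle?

turn right 33°, forward 15.3 m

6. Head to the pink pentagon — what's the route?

turn left 59°, forward 5.1 m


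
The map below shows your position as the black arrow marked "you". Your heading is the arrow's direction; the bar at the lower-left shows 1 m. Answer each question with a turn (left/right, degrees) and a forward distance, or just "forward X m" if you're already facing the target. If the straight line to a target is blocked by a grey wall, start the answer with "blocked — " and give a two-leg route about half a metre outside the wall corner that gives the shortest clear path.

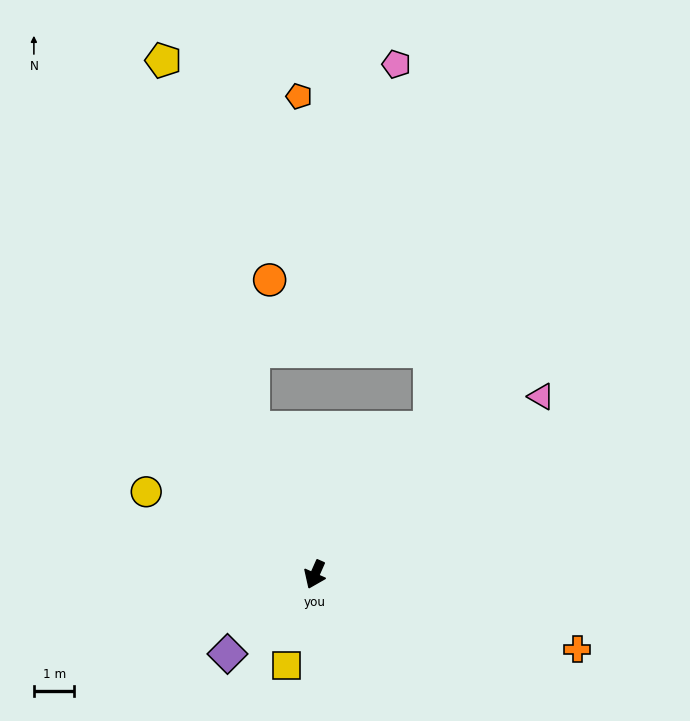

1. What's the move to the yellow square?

turn left 7°, forward 2.3 m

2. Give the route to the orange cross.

turn left 98°, forward 6.7 m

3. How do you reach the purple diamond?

turn right 24°, forward 2.9 m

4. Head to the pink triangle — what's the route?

turn left 152°, forward 7.1 m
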